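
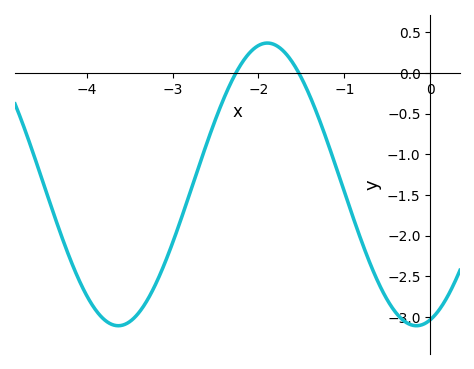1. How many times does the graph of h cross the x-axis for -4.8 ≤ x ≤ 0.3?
2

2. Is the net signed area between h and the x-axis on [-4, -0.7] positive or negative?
negative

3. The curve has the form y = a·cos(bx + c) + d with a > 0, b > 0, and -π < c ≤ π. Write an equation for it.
y = 1.74cos(1.8x - 2.9) - 1.37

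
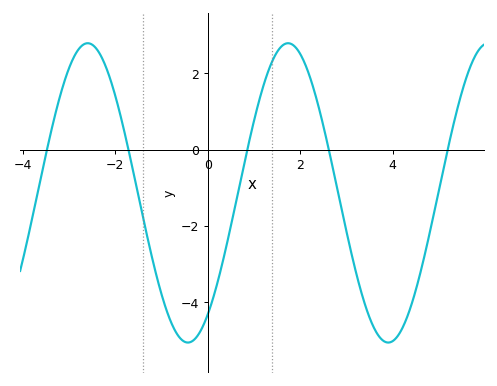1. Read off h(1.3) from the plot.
2.02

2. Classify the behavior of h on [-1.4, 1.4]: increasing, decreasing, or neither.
neither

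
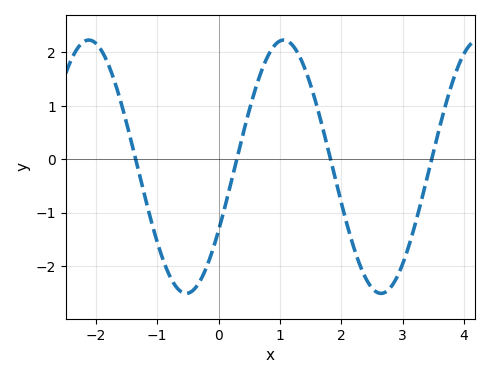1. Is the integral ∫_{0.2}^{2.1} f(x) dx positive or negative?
positive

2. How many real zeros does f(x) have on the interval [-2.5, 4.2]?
4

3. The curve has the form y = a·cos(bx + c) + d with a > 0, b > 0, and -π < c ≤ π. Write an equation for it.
y = 2.37cos(2x - 2.1) - 0.14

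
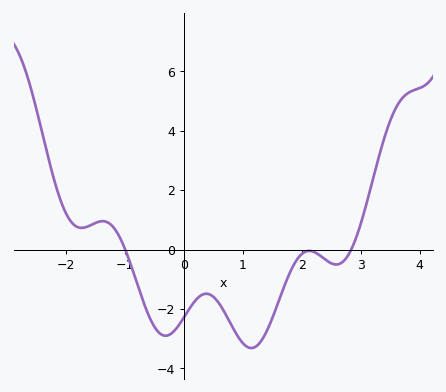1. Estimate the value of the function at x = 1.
-3.2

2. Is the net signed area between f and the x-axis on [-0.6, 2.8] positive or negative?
negative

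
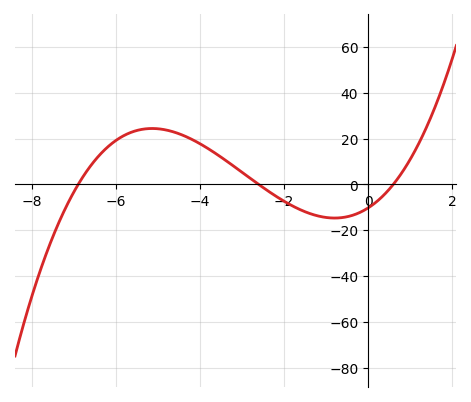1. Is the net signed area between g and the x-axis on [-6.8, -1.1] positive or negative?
positive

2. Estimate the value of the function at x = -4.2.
20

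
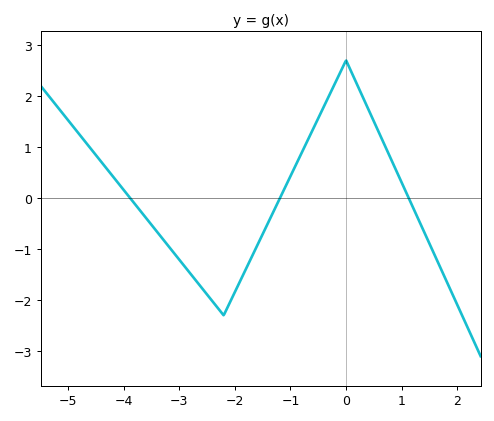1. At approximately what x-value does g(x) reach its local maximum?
-0.001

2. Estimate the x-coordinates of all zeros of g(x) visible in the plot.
-3.88, -1.19, 1.13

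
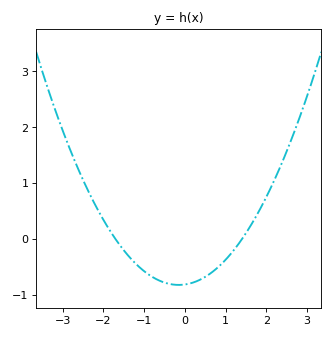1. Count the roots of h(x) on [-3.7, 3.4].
2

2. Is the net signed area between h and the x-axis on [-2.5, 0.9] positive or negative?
negative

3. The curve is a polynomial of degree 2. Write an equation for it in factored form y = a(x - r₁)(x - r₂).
y = 0.34(x + 1.7)(x - 1.4)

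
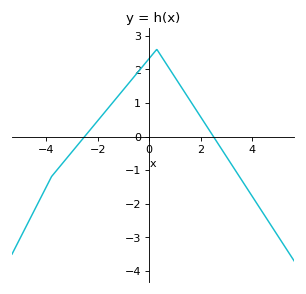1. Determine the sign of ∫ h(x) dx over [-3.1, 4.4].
positive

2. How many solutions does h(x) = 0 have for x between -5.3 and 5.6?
2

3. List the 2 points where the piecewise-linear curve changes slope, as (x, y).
(-3.8, -1.2); (0.3, 2.6)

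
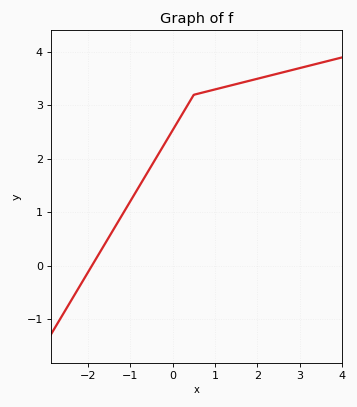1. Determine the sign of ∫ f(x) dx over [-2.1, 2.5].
positive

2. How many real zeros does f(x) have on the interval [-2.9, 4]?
1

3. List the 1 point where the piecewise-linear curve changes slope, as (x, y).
(0.5, 3.2)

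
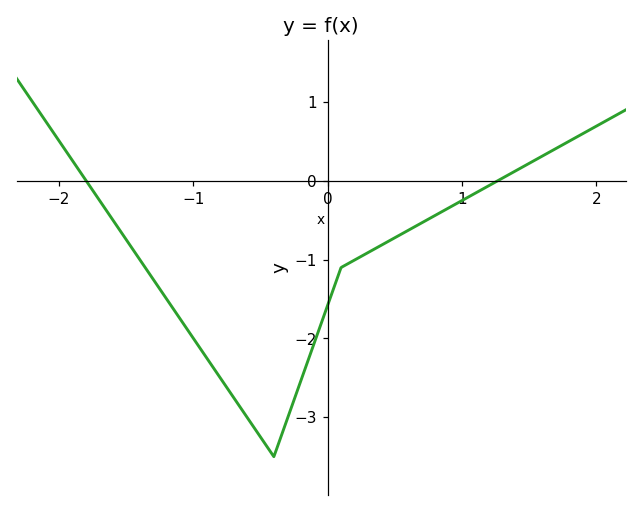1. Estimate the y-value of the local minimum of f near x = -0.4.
-3.5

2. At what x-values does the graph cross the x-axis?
-1.8, 1.27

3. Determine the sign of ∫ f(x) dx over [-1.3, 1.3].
negative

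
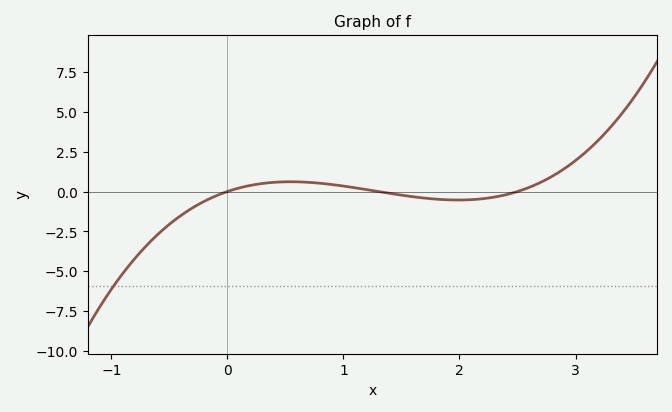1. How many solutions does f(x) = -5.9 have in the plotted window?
1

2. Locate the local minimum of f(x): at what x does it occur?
2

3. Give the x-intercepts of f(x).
0, 1.3, 2.5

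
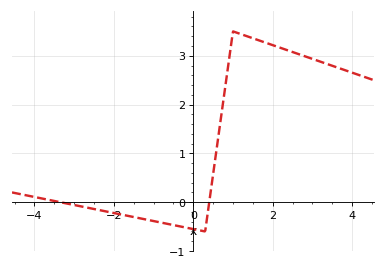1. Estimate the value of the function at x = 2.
3.22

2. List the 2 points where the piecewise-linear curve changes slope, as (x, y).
(0.3, -0.6); (1, 3.5)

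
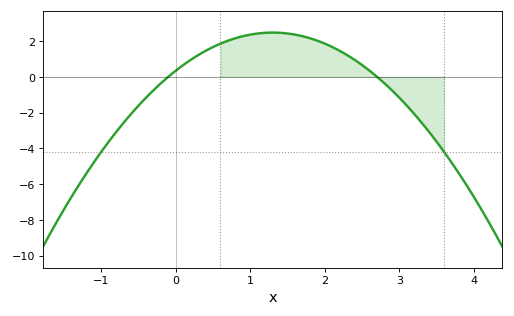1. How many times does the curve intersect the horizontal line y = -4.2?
2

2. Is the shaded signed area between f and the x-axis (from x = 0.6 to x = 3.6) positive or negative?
positive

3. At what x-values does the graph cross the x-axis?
-0.1, 2.7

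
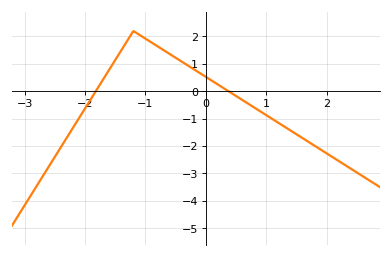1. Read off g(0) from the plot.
0.525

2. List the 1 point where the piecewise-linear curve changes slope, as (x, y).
(-1.2, 2.2)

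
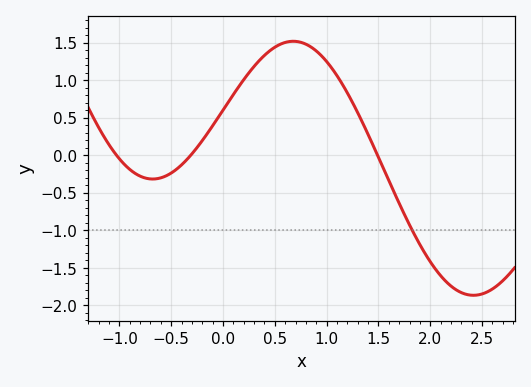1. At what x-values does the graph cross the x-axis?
-1, -0.3, 1.5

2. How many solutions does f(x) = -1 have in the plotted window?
1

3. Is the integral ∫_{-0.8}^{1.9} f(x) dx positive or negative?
positive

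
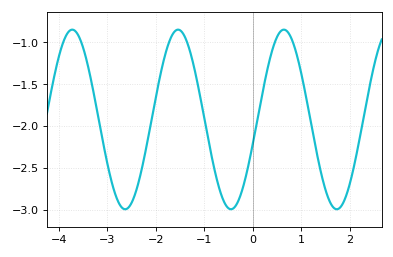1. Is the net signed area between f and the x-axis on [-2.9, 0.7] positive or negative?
negative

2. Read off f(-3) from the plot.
-2.45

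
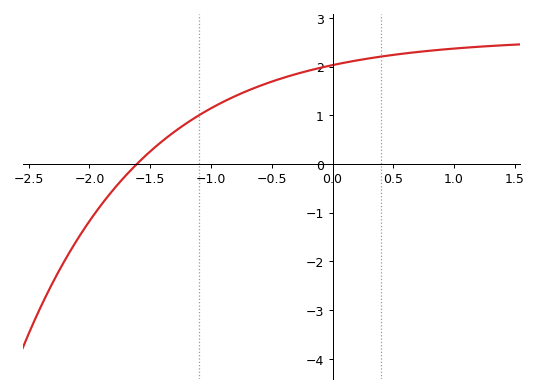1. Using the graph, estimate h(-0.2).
1.91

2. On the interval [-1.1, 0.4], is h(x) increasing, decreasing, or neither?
increasing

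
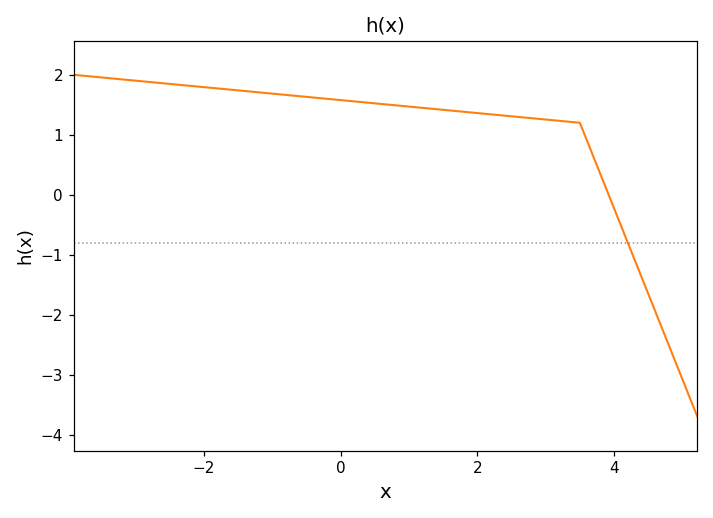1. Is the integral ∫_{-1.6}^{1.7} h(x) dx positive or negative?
positive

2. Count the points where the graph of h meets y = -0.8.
1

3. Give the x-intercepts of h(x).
4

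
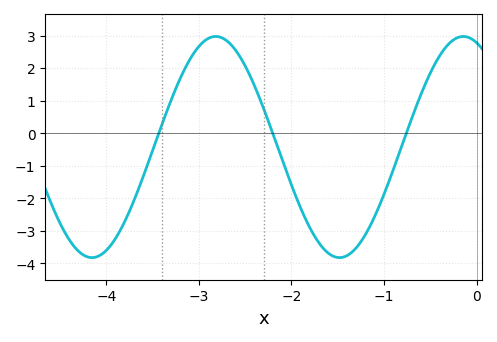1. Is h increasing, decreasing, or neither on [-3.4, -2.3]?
neither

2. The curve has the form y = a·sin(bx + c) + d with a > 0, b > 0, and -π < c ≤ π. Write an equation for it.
y = 3.4sin(2.35x + 1.91) - 0.42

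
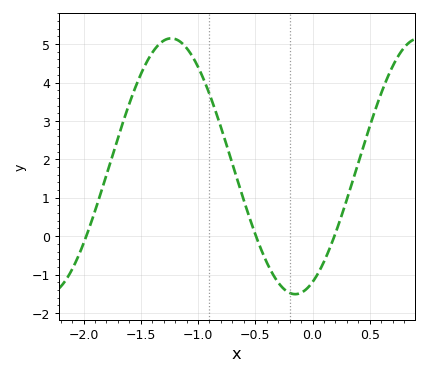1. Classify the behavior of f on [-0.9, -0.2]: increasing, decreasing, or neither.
decreasing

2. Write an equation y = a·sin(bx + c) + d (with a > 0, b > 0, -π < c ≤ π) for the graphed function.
y = 3.33sin(2.9x - 1.13) + 1.82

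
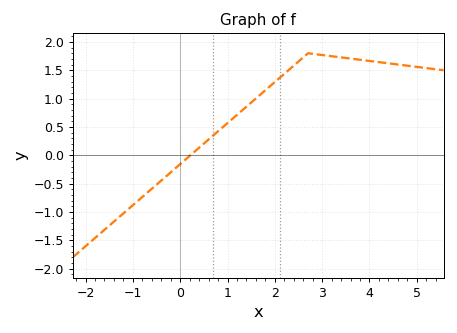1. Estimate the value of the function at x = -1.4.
-1.17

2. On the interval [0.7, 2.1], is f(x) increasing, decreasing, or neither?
increasing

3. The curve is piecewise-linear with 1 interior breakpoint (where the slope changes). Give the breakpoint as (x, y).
(2.7, 1.8)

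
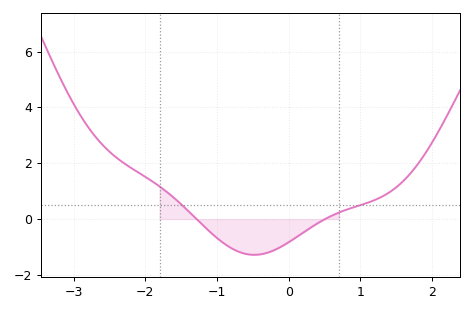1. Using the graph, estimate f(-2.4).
2.2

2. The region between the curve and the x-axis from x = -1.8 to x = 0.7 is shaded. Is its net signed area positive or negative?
negative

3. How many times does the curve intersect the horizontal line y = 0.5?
2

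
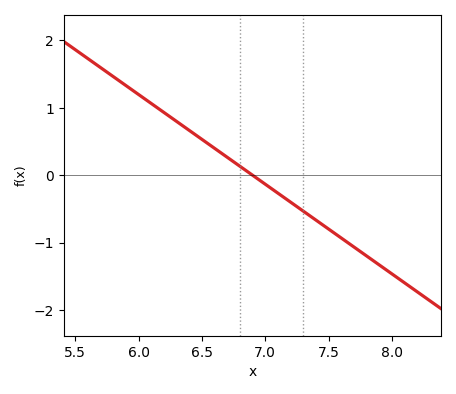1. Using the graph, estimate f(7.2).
-0.399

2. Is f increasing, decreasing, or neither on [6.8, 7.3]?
decreasing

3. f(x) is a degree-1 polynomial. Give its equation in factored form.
y = -1.33(x - 6.9)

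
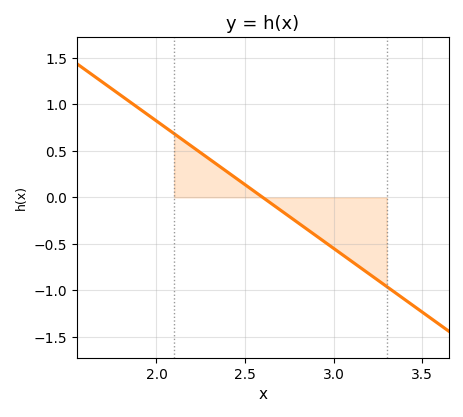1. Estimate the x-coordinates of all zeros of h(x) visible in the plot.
2.6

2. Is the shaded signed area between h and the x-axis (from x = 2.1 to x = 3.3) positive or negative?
negative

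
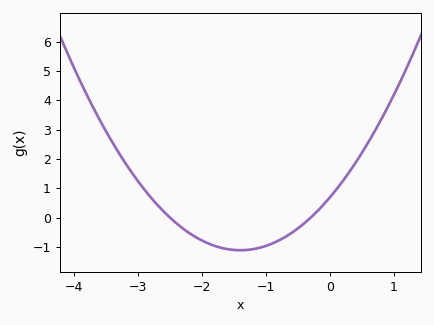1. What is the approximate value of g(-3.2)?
1.87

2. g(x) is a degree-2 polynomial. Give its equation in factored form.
y = 0.92(x + 2.5)(x + 0.3)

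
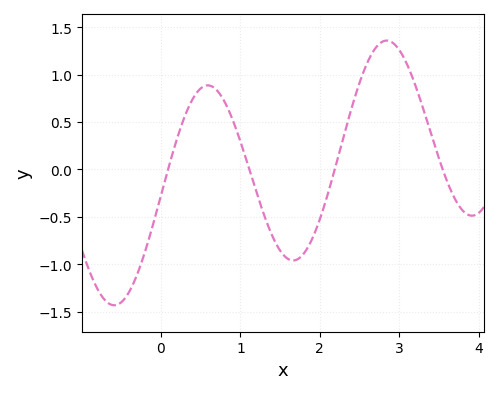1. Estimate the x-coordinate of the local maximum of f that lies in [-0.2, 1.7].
0.6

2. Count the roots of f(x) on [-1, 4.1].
4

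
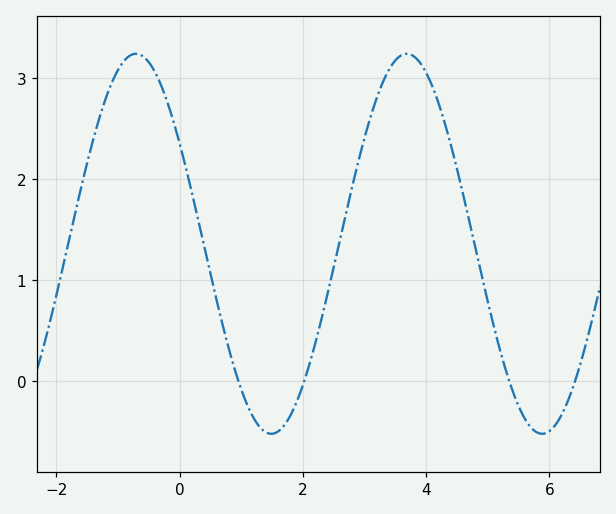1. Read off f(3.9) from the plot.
3.2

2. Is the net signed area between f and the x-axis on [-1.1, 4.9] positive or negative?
positive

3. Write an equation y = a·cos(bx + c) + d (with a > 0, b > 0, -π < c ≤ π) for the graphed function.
y = 1.88cos(1.4x + 1) + 1.36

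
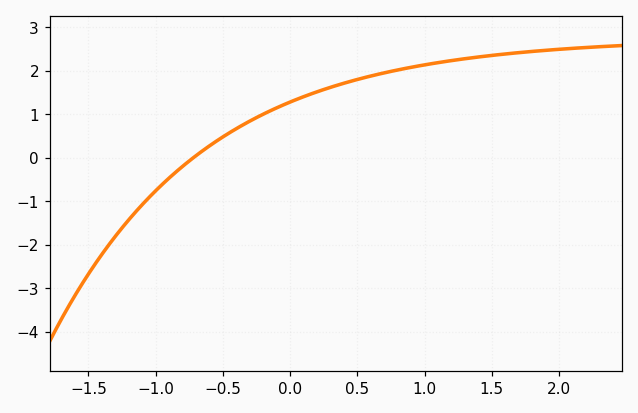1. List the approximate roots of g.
-0.72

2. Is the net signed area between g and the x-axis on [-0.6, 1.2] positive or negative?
positive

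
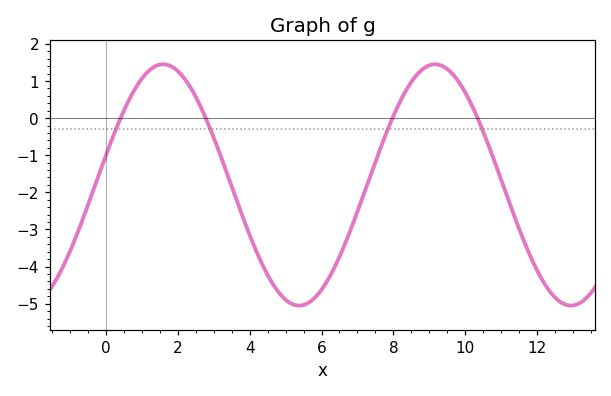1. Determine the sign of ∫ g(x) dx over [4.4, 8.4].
negative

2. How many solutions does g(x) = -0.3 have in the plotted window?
4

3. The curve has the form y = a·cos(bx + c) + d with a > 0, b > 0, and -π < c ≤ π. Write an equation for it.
y = 3.25cos(0.83x - 1.32) - 1.8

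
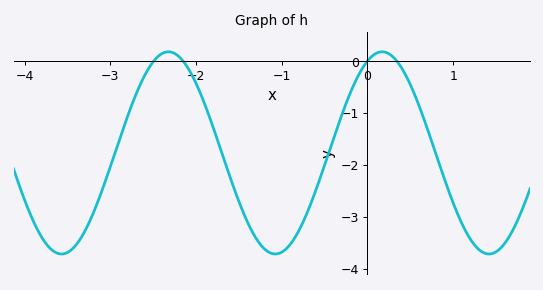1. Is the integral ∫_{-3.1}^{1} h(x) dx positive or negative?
negative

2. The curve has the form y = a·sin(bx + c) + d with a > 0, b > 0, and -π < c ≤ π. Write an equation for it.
y = 1.95sin(2.52x + 1.14) - 1.77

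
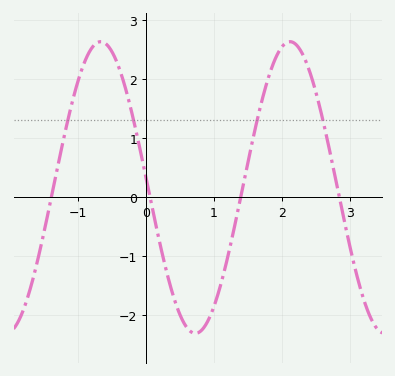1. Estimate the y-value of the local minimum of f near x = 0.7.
-2.31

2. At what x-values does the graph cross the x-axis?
-1.39, 0.06, 1.39, 2.84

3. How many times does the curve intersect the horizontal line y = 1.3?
4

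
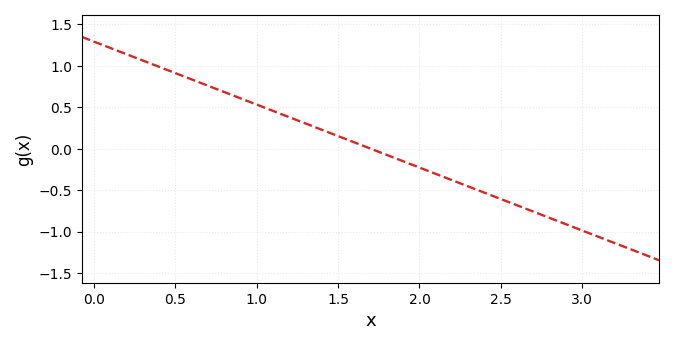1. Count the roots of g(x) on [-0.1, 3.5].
1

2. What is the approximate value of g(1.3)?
0.3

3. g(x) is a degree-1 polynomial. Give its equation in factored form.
y = -0.76(x - 1.7)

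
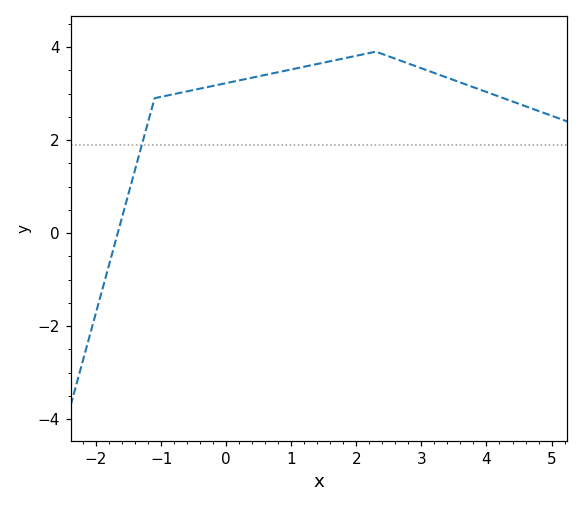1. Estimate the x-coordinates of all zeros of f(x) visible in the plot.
-1.67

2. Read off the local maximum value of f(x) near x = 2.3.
3.9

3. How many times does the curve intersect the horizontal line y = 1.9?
1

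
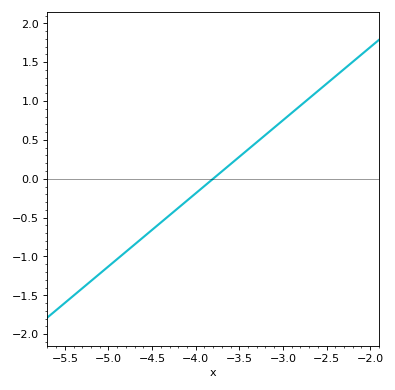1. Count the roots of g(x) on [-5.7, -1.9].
1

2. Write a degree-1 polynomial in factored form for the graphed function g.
y = 0.94(x + 3.8)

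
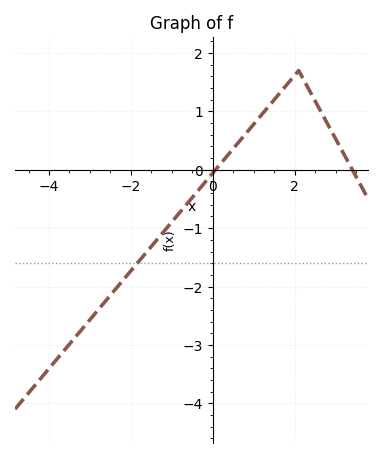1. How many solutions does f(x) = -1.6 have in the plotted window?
1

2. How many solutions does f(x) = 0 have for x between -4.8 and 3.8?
2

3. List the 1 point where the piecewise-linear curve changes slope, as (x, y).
(2.1, 1.7)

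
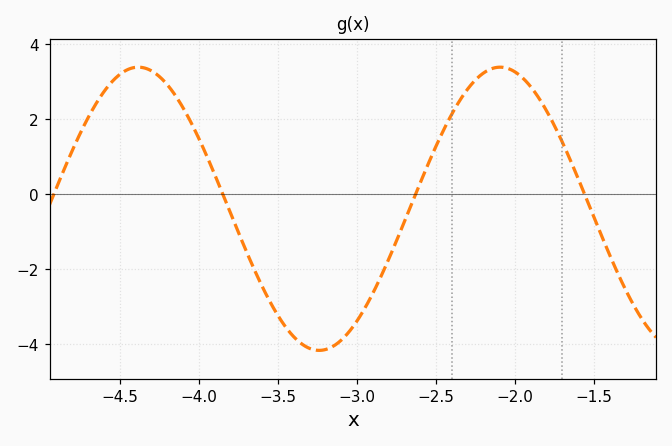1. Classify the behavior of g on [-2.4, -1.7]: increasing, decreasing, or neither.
neither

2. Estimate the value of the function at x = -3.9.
0.511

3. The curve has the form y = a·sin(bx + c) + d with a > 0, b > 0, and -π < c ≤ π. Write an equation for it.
y = 3.77sin(2.74x + 1.02) - 0.39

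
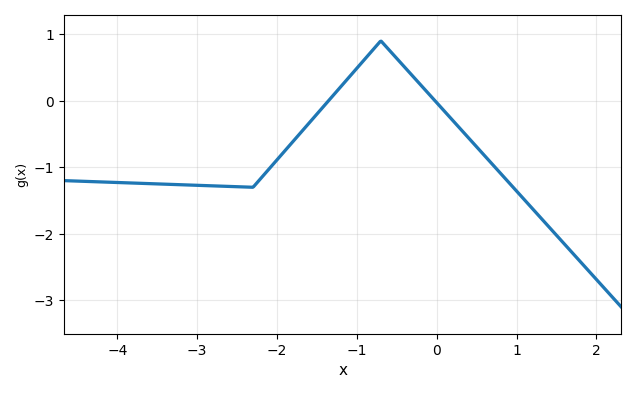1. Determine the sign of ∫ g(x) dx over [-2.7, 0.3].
negative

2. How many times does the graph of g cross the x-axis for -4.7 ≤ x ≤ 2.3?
2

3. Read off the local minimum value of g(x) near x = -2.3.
-1.3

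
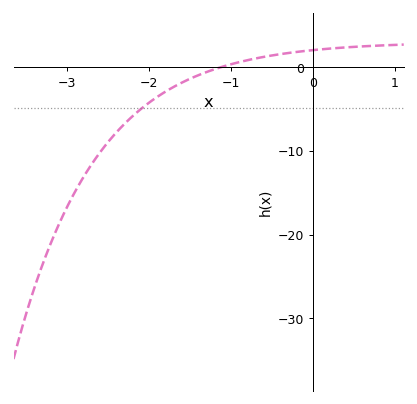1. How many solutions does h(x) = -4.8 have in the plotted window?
1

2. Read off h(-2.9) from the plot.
-15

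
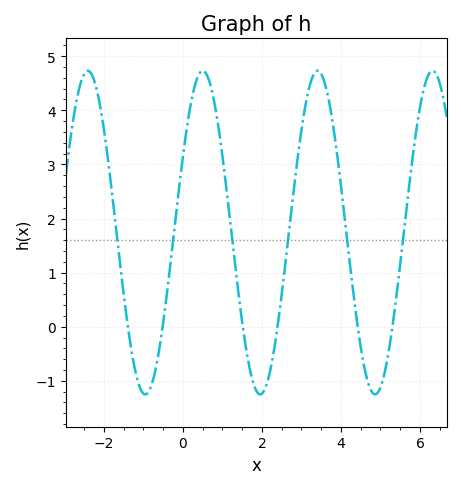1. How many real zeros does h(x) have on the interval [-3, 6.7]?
6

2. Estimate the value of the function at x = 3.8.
3.72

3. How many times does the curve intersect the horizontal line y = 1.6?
6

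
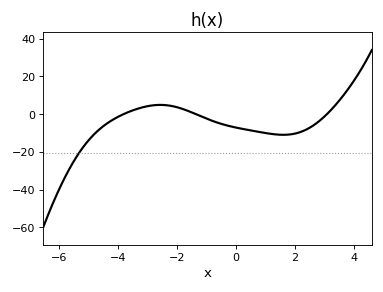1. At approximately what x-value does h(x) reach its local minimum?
1.6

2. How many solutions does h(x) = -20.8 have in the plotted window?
1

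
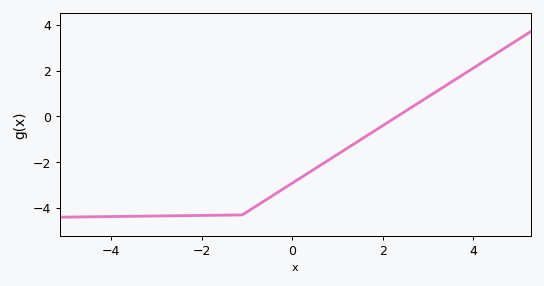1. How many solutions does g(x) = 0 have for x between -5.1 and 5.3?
1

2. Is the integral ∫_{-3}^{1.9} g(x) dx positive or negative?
negative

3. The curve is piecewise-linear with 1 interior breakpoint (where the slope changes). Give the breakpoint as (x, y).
(-1.1, -4.3)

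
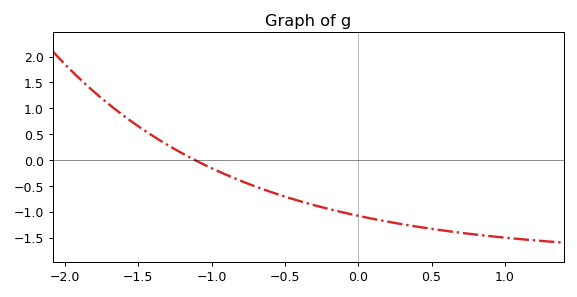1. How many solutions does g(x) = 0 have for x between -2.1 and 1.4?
1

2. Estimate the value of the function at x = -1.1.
-0.02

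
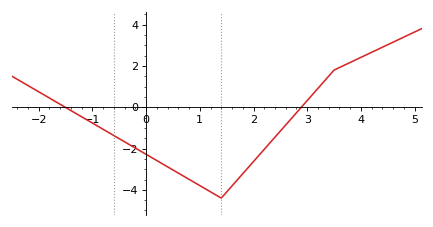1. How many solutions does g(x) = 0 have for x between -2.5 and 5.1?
2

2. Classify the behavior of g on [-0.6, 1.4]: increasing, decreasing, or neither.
decreasing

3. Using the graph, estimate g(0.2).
-2.58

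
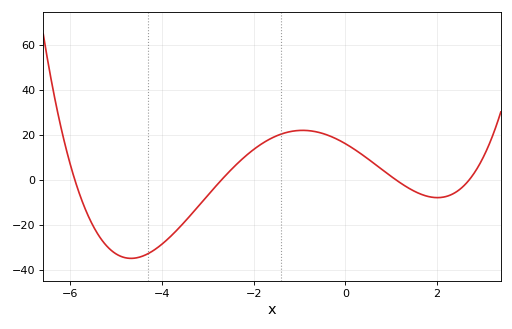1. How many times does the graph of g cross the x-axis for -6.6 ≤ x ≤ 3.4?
4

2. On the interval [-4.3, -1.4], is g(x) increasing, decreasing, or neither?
increasing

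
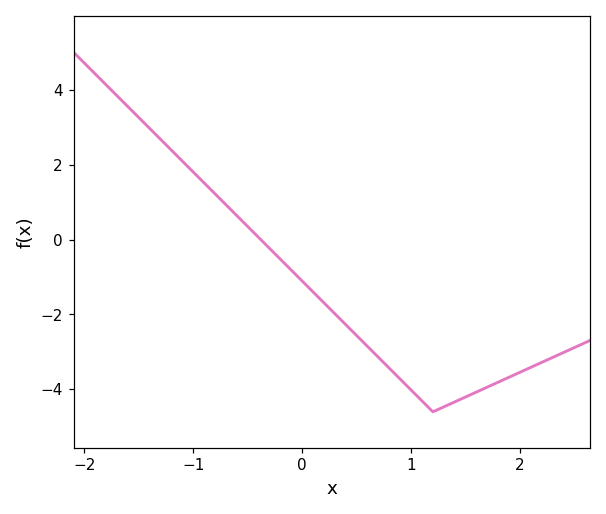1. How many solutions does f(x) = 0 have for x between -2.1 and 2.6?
1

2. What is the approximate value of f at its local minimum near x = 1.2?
-4.6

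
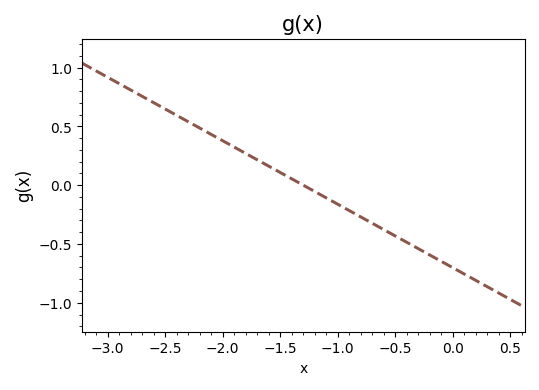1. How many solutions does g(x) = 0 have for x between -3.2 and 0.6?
1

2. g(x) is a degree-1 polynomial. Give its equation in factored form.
y = -0.54(x + 1.3)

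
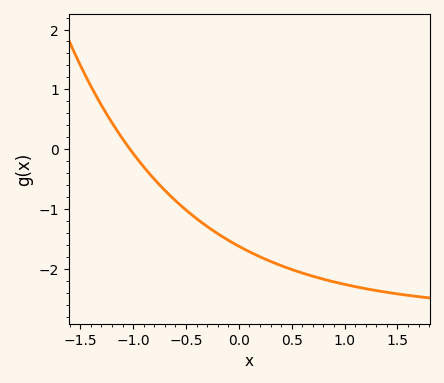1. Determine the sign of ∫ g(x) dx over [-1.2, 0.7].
negative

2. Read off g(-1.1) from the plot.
0.175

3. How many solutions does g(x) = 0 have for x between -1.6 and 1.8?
1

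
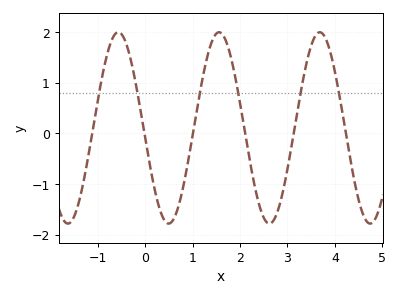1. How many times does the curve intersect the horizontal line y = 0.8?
6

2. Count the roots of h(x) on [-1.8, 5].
6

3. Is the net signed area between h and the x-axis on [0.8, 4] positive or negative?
positive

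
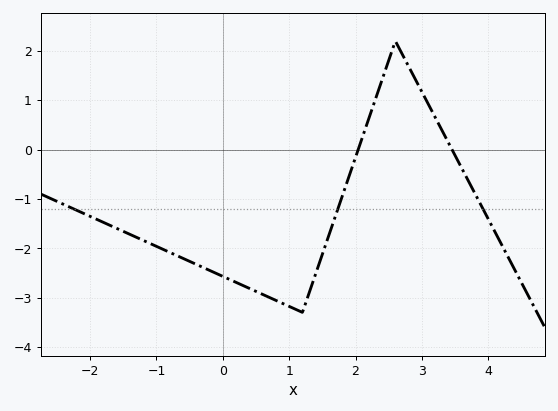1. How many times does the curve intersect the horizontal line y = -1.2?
3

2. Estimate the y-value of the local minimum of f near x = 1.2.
-3.3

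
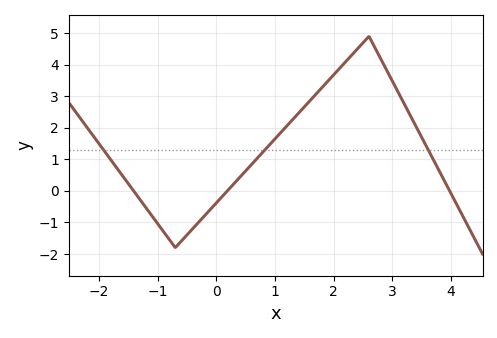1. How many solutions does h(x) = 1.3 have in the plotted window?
3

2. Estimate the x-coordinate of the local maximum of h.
2.6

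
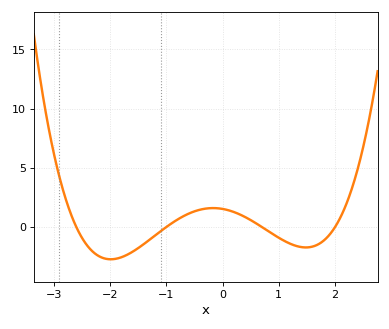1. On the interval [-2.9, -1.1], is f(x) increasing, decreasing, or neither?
neither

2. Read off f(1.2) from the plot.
-1.4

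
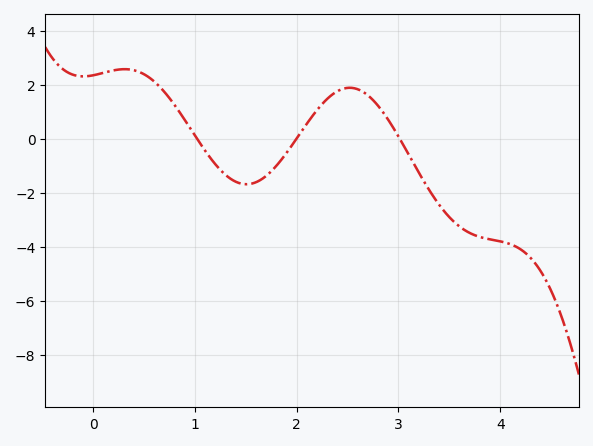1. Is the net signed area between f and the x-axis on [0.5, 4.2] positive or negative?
negative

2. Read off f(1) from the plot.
0.2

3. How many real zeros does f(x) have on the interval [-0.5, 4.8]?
3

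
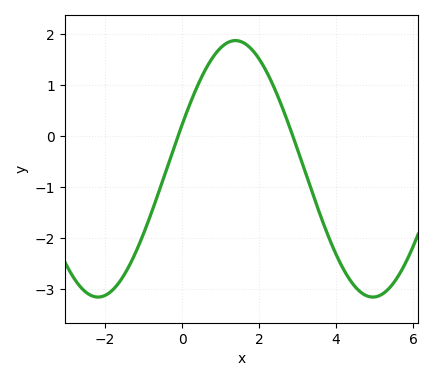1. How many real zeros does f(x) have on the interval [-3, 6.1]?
2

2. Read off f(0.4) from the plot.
0.982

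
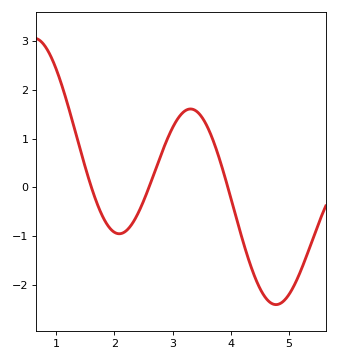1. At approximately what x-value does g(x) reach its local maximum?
3.3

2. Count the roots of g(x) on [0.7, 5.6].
3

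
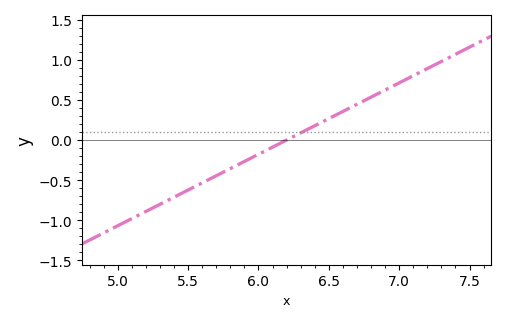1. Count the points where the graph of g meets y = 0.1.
1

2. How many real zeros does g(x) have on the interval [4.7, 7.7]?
1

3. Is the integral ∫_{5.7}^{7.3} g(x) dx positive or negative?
positive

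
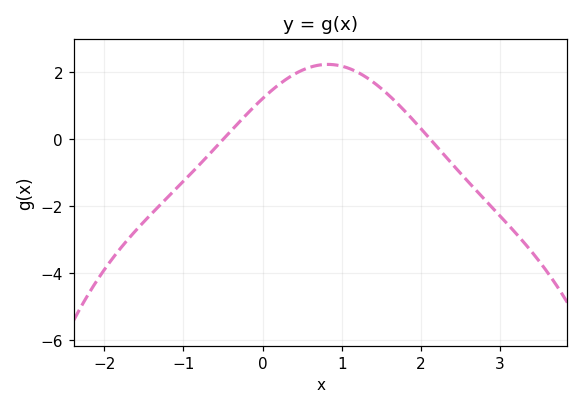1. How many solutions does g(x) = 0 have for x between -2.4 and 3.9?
2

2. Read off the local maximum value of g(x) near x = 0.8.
2.2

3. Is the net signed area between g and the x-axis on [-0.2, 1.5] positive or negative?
positive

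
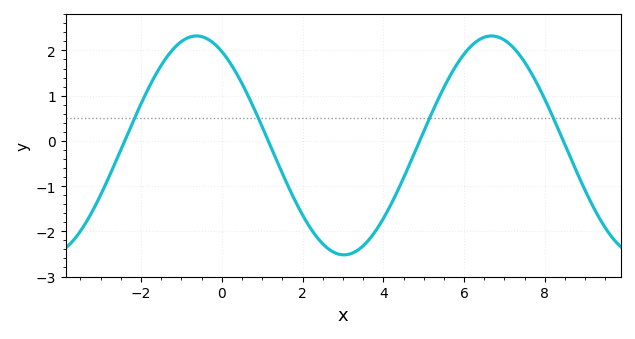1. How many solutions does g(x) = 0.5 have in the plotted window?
4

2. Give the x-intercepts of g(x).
-2.4, 1.2, 4.8, 8.4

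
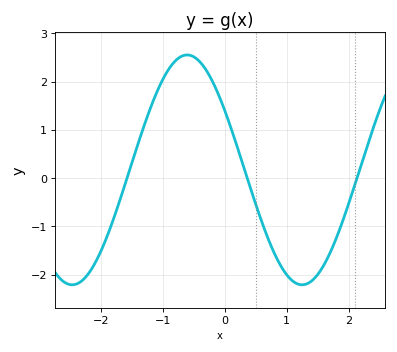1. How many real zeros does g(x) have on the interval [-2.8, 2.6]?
3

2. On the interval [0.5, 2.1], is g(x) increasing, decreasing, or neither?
neither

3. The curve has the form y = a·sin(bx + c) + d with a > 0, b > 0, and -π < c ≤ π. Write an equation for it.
y = 2.38sin(1.7x + 2.6) + 0.17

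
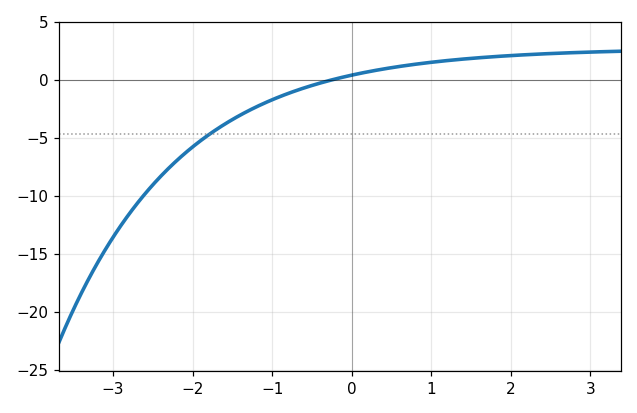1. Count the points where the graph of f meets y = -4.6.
1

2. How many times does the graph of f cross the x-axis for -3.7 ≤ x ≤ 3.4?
1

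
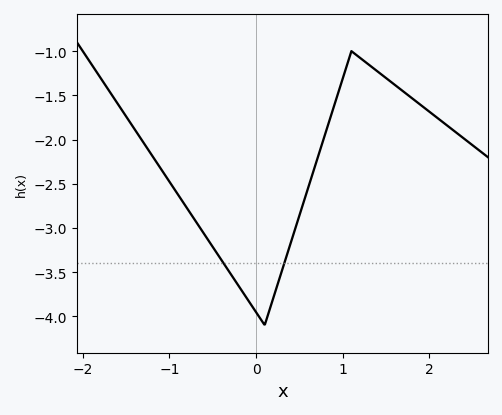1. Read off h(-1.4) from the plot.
-1.9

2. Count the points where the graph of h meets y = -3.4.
2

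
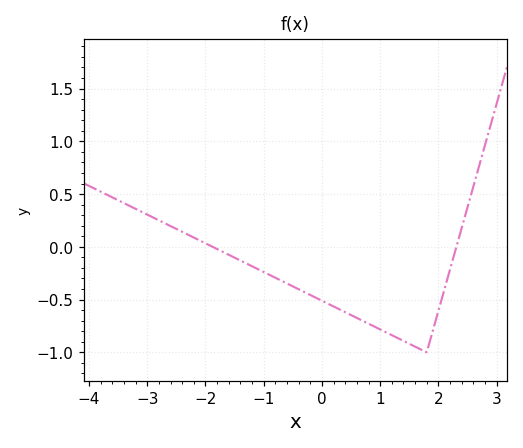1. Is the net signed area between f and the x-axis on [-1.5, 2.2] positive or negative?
negative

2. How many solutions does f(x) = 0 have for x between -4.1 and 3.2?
2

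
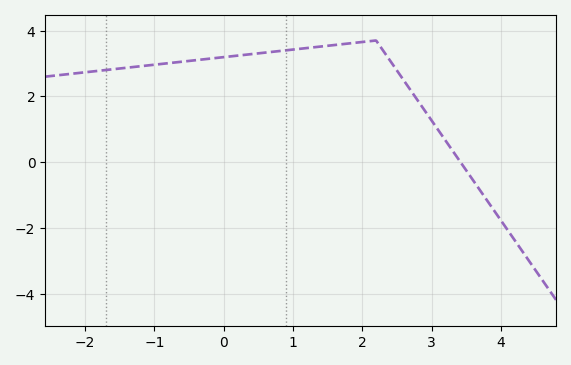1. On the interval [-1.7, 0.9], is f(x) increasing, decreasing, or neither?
increasing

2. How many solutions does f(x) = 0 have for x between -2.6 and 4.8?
1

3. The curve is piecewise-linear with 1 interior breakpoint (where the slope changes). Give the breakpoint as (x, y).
(2.2, 3.7)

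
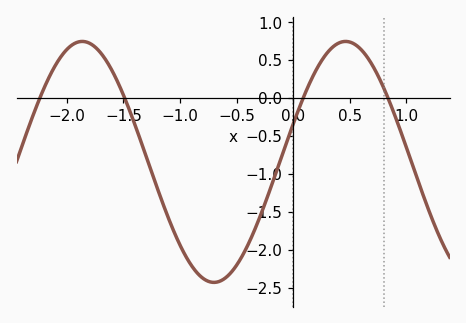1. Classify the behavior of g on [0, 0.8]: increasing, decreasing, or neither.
neither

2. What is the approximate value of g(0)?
-0.337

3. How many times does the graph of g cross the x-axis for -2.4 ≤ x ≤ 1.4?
4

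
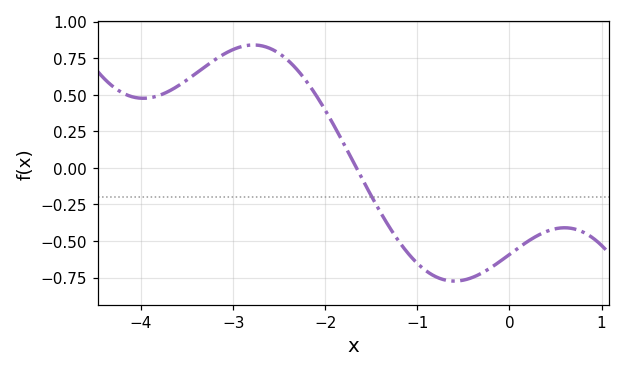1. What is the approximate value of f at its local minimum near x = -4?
0.476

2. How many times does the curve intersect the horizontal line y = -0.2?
1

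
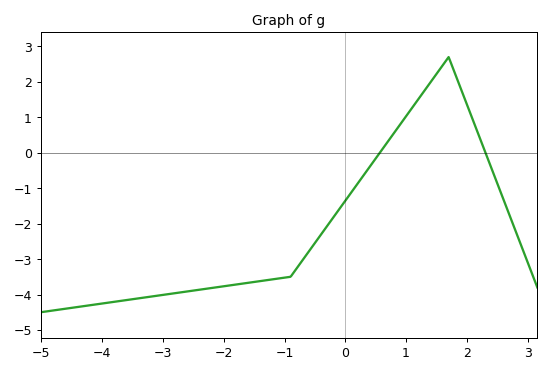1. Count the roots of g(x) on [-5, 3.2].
2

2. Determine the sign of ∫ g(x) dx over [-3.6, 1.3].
negative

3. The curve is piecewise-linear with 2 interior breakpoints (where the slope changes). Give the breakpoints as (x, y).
(-0.9, -3.5); (1.7, 2.7)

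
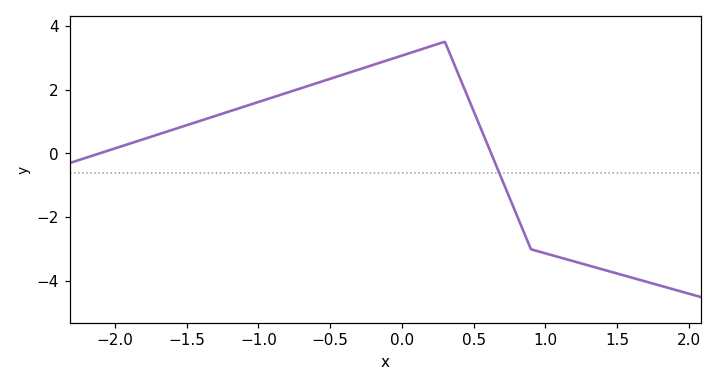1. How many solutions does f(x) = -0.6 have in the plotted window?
1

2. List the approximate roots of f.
-2.11, 0.623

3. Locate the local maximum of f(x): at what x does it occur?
0.3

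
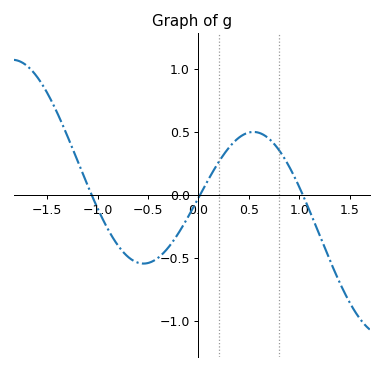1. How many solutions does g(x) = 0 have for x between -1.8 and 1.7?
3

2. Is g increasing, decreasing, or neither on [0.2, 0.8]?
neither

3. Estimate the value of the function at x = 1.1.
-0.15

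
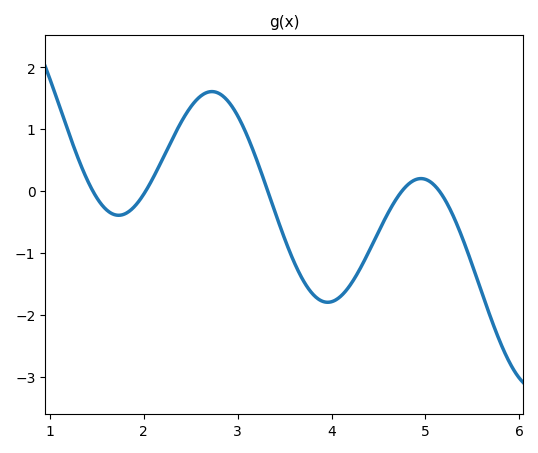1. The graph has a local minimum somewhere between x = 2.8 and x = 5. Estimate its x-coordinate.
3.96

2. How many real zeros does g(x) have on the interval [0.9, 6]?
5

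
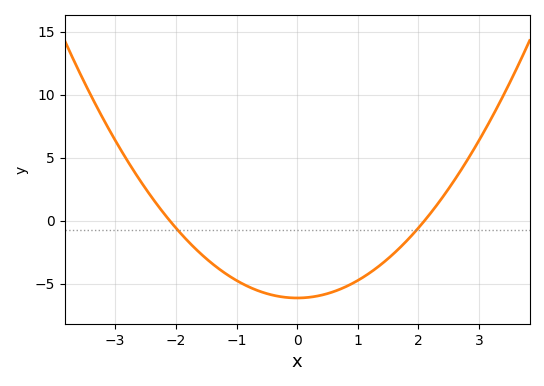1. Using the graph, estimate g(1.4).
-3.41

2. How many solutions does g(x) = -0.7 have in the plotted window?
2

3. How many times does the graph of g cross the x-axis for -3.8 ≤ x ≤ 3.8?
2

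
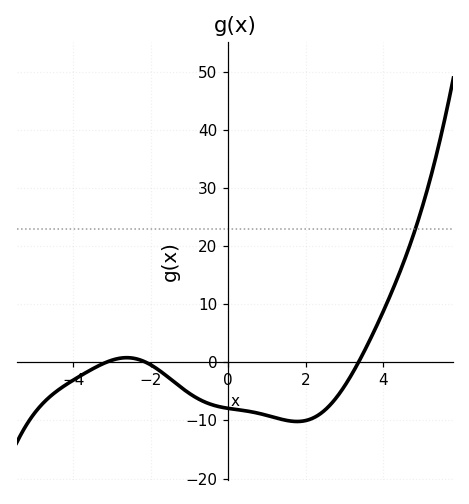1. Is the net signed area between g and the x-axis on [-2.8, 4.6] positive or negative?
negative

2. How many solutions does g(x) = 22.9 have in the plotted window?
1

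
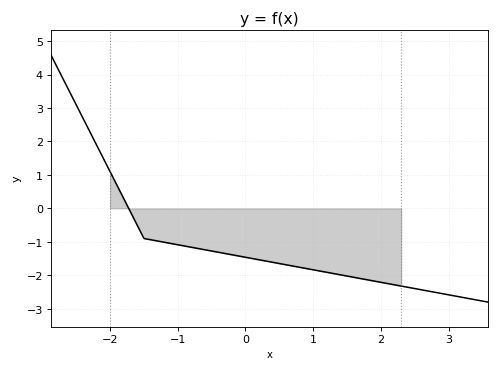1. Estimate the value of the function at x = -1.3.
-1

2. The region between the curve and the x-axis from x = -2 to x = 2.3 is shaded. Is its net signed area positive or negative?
negative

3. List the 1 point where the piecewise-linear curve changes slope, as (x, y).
(-1.5, -0.9)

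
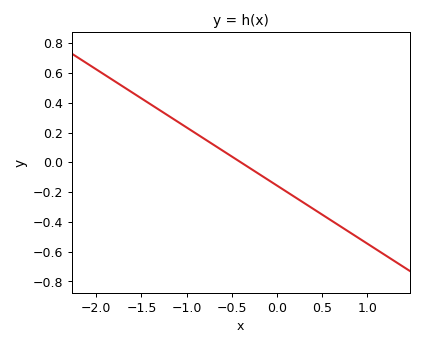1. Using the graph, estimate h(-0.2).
-0.078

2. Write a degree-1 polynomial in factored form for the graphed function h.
y = -0.39(x + 0.4)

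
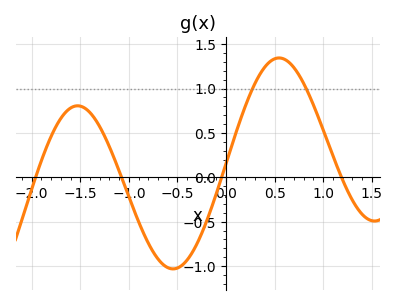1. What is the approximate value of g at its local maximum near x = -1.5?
0.805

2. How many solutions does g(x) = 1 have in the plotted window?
2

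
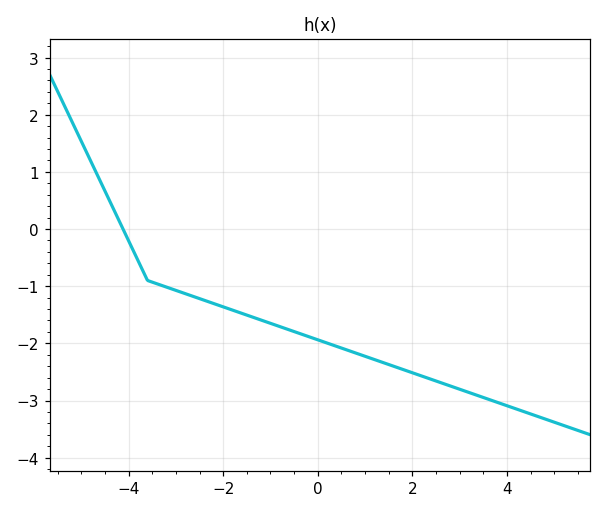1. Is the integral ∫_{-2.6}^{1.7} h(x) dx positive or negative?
negative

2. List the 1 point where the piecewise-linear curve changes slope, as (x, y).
(-3.6, -0.9)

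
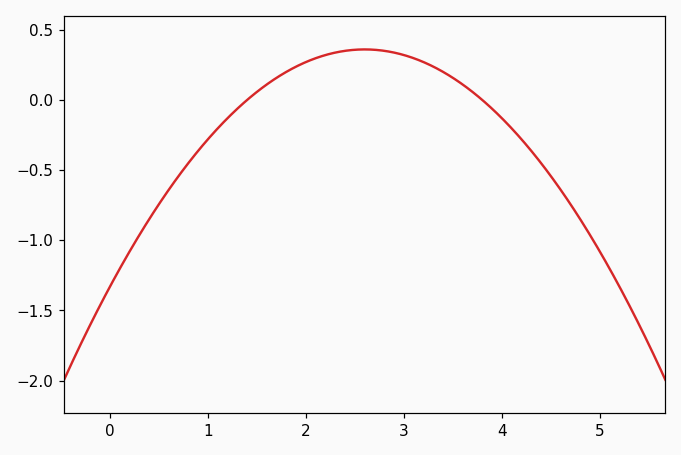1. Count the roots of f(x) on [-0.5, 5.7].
2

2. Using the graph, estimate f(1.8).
0.2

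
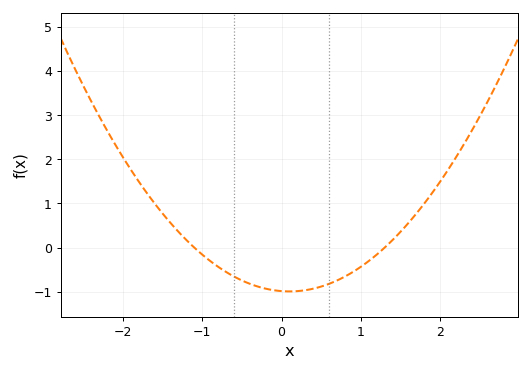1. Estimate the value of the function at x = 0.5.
-0.9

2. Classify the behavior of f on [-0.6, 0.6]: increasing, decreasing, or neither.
neither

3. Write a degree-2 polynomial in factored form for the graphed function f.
y = 0.69(x + 1.1)(x - 1.3)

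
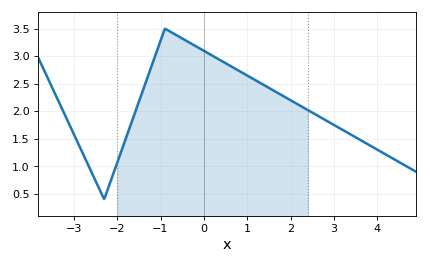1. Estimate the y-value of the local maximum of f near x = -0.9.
3.5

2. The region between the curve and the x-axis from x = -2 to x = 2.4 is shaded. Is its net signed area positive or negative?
positive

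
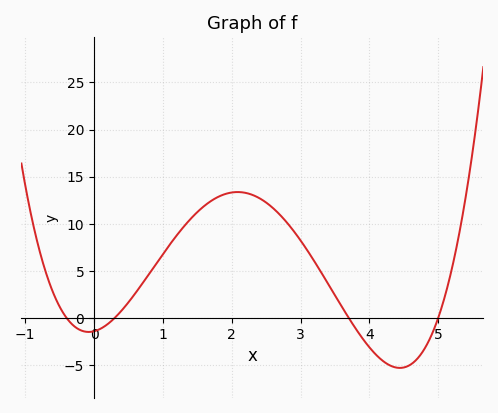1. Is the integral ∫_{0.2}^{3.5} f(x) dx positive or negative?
positive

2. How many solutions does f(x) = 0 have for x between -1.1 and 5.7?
4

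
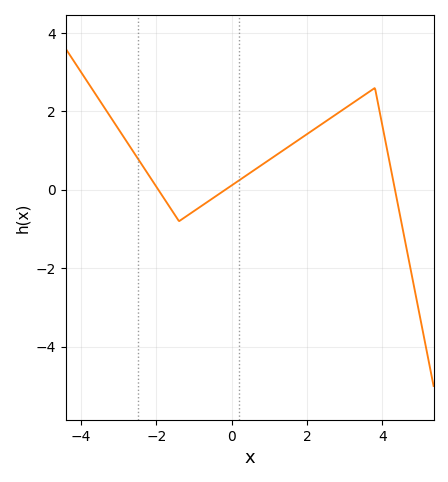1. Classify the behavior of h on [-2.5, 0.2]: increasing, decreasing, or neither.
neither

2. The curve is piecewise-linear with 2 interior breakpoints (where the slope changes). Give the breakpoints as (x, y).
(-1.4, -0.8); (3.8, 2.6)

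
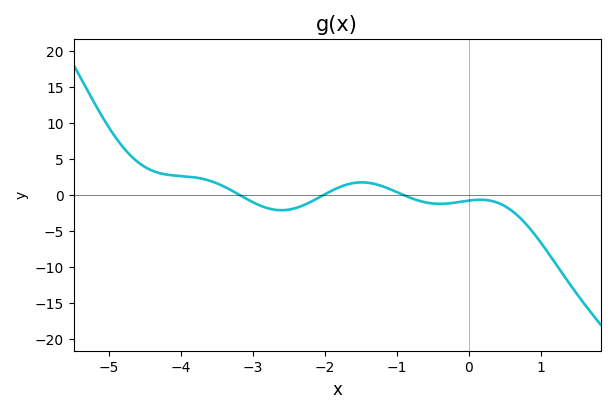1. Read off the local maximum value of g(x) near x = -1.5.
1.76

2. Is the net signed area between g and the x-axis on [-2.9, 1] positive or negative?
negative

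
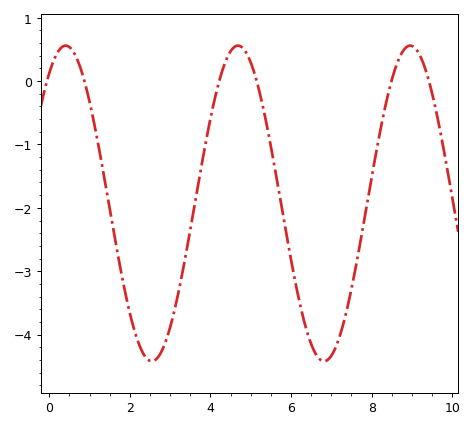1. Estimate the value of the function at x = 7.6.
-2.96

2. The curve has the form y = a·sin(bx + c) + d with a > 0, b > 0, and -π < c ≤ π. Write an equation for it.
y = 2.49sin(1.47x + 0.97) - 1.93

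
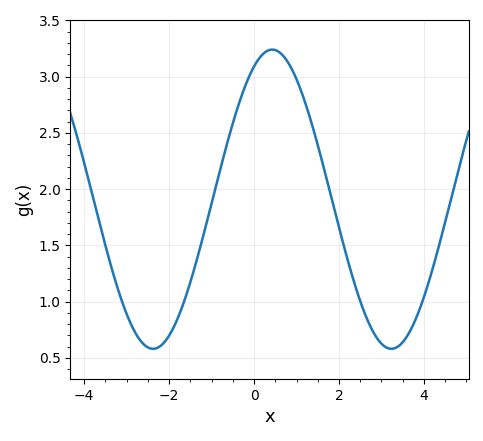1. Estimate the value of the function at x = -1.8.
0.85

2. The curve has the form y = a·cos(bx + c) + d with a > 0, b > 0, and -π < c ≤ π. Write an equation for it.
y = 1.33cos(1.1x - 0.48) + 1.91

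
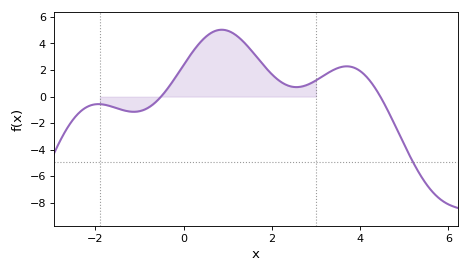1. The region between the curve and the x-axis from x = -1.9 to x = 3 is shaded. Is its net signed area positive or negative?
positive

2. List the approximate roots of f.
-0.6, 4.4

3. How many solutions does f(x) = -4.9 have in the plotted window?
1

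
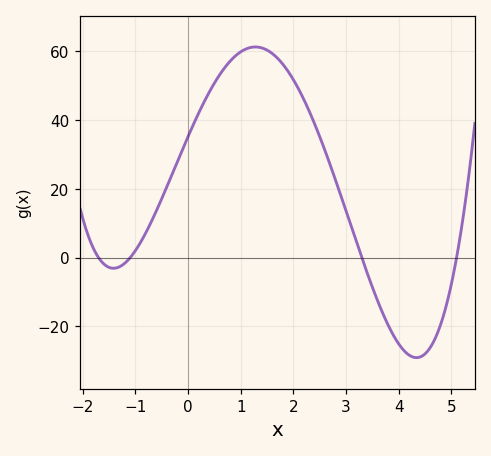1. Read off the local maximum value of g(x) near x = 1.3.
61.3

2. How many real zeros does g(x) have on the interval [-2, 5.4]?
4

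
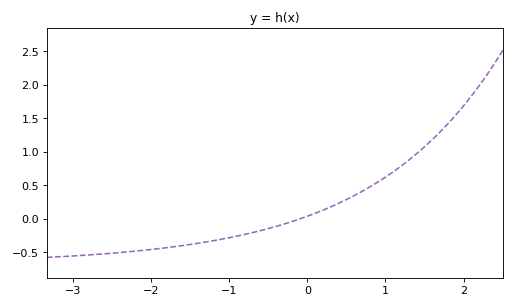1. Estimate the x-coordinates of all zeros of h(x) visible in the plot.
-0.1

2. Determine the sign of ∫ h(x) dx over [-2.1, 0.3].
negative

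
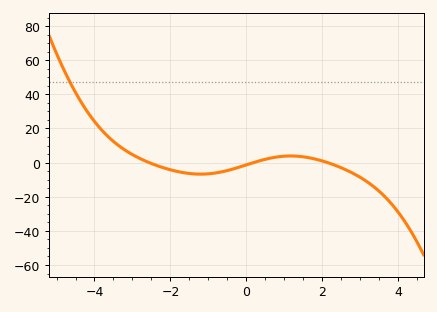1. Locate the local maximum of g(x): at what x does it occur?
1.17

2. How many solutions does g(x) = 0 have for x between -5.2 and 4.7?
3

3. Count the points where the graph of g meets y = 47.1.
1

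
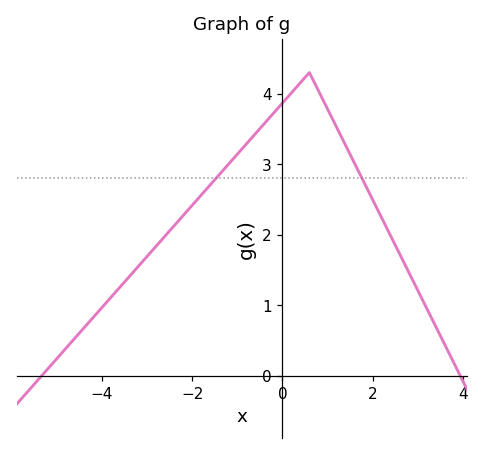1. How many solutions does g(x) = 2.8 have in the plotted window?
2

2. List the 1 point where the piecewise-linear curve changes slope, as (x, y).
(0.6, 4.3)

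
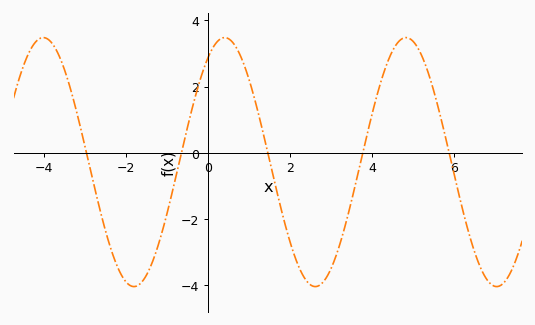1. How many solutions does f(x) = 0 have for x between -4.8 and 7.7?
5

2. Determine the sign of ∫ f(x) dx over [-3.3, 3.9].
negative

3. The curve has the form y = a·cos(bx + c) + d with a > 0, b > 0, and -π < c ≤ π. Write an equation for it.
y = 3.76cos(1.42x - 0.57) - 0.28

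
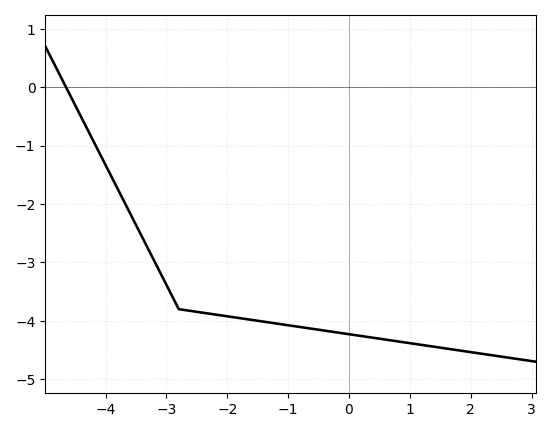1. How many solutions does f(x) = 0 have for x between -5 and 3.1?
1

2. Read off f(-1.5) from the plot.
-4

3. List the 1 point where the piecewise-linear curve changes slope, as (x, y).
(-2.8, -3.8)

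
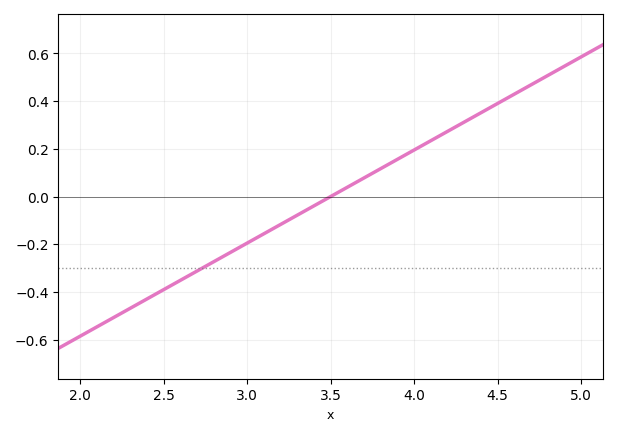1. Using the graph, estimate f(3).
-0.2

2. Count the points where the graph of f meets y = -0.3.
1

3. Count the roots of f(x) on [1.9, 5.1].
1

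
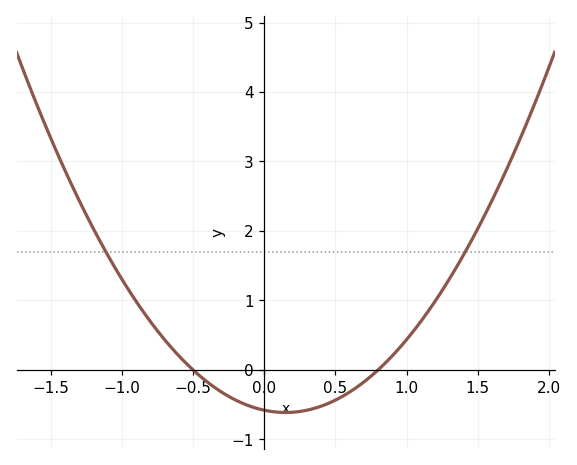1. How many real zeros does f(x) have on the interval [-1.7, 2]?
2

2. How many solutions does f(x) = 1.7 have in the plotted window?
2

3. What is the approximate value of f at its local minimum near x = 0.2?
-0.6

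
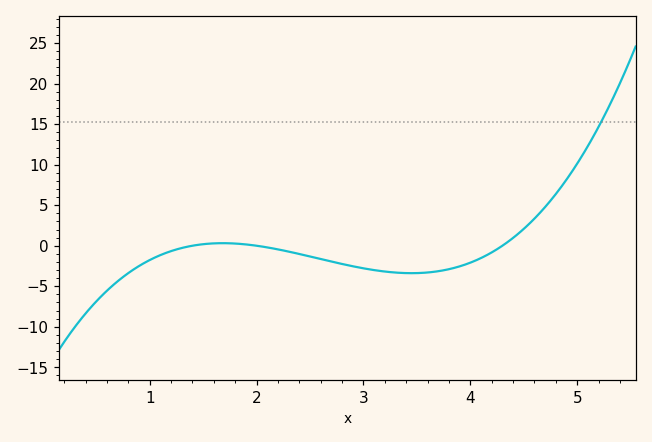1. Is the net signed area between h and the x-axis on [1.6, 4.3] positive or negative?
negative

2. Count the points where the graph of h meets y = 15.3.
1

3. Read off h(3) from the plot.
-3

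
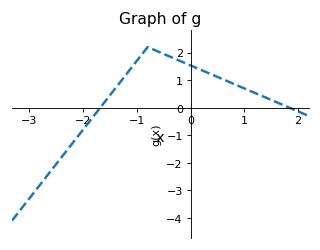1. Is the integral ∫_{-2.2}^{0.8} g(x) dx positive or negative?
positive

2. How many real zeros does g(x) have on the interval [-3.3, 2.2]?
2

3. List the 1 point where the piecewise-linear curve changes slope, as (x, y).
(-0.8, 2.2)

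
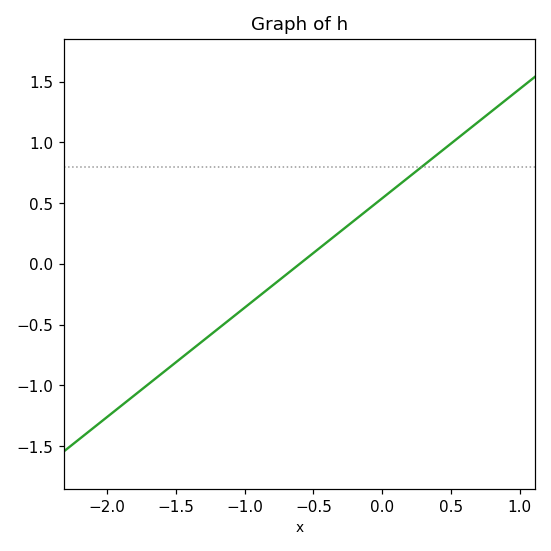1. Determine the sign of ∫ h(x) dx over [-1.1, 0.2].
positive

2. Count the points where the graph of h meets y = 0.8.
1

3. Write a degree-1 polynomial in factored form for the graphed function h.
y = 0.9(x + 0.6)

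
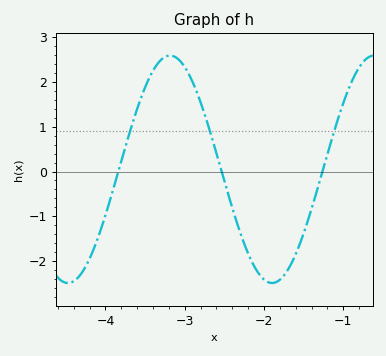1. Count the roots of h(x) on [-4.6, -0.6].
3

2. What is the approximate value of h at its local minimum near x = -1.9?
-2.5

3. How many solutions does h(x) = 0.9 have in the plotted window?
3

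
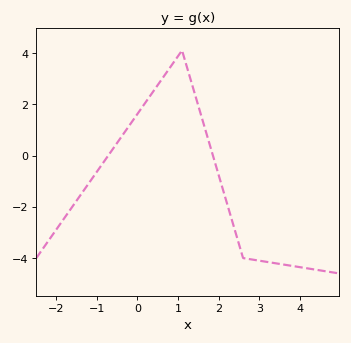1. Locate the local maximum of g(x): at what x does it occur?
1.1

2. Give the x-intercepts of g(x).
-0.714, 1.86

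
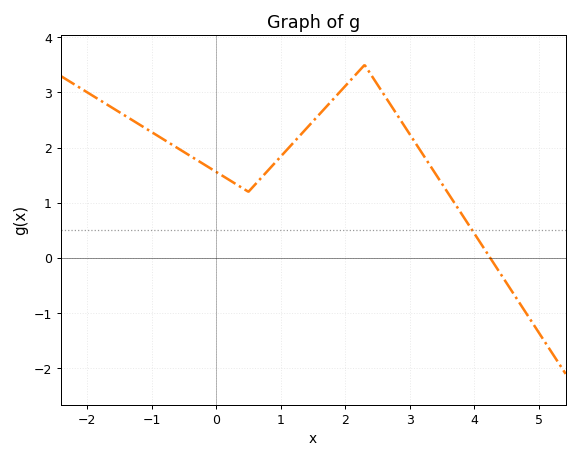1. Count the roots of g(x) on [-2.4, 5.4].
1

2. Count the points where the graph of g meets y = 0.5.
1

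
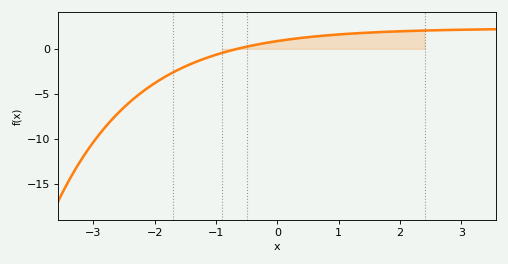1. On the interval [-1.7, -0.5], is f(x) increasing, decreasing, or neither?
increasing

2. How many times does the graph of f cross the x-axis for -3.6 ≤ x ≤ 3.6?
1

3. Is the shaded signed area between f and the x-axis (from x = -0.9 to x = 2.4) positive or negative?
positive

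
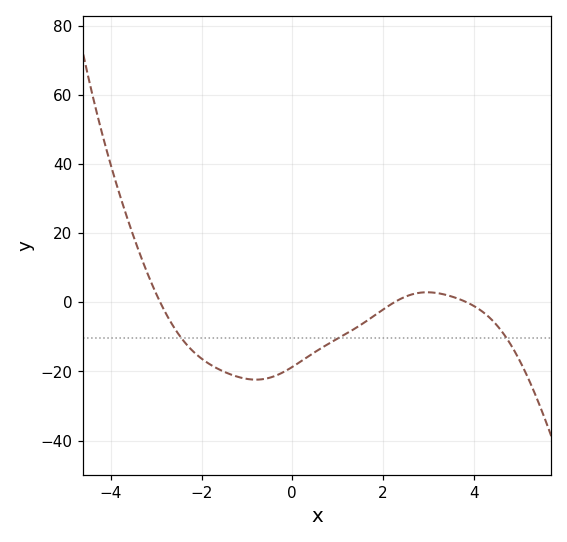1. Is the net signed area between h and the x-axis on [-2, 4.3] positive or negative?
negative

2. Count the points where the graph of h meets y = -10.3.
3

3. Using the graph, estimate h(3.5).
2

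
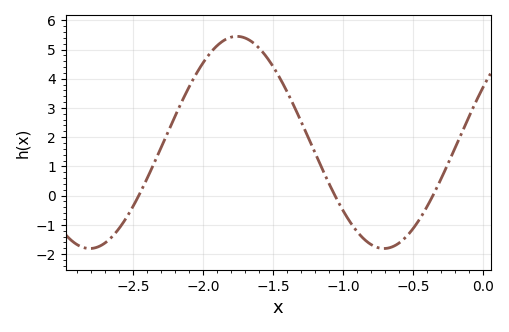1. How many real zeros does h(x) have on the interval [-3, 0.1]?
3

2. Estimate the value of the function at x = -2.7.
-1.6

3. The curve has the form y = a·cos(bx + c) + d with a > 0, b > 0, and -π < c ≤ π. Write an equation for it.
y = 3.63cos(3x - 1) + 1.82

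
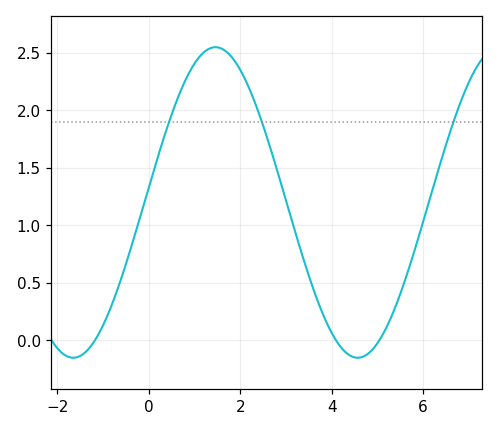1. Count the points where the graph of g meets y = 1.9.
3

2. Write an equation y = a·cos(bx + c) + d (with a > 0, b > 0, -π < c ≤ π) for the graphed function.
y = 1.35cos(1x - 1.5) + 1.2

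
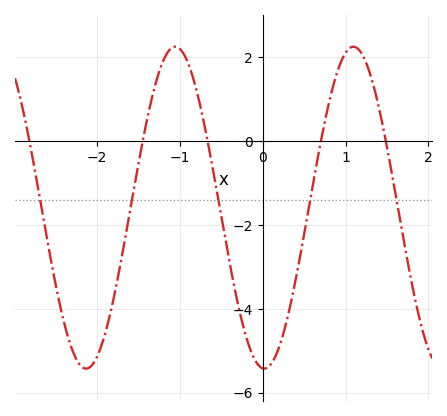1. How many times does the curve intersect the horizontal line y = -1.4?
5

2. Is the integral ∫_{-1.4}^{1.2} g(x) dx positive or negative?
negative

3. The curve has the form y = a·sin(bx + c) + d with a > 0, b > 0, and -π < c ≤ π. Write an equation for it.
y = 3.84sin(2.9x - 1.6) - 1.59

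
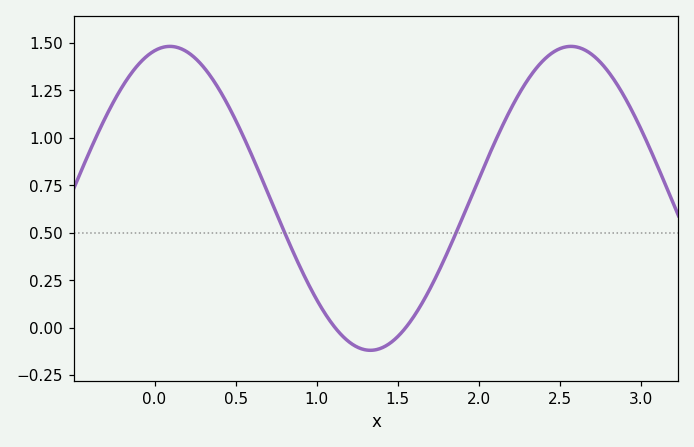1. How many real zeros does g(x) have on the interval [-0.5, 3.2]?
2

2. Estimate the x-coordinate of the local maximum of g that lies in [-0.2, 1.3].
0.1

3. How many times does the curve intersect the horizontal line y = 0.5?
2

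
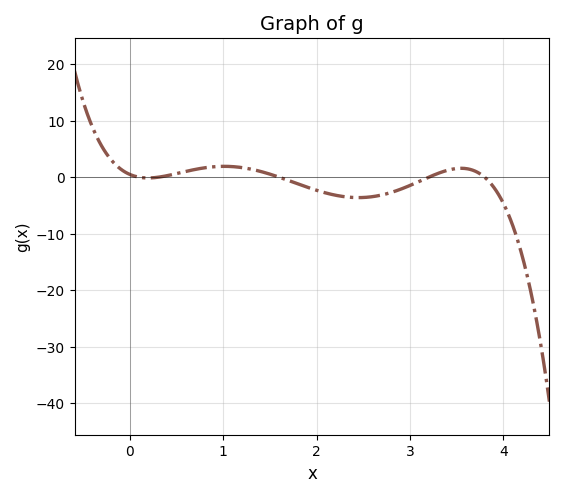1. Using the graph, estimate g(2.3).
-3.45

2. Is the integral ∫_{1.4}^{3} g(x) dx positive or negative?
negative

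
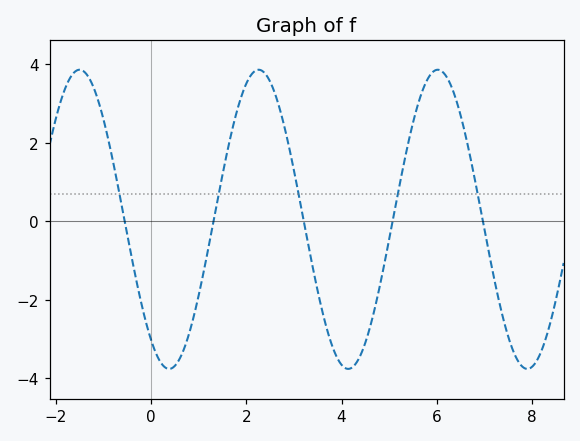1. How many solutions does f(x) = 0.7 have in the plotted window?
5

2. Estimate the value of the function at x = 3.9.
-3.46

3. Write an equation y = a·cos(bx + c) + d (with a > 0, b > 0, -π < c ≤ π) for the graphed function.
y = 3.81cos(1.67x + 2.51) + 0.05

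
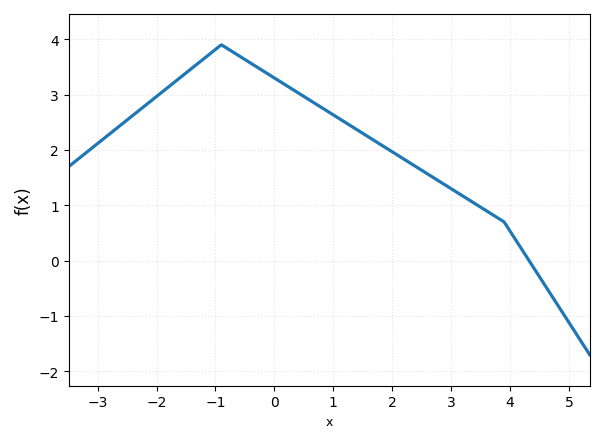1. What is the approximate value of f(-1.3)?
3.56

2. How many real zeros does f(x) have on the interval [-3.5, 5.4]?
1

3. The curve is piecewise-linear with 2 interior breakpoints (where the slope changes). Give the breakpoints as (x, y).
(-0.9, 3.9); (3.9, 0.7)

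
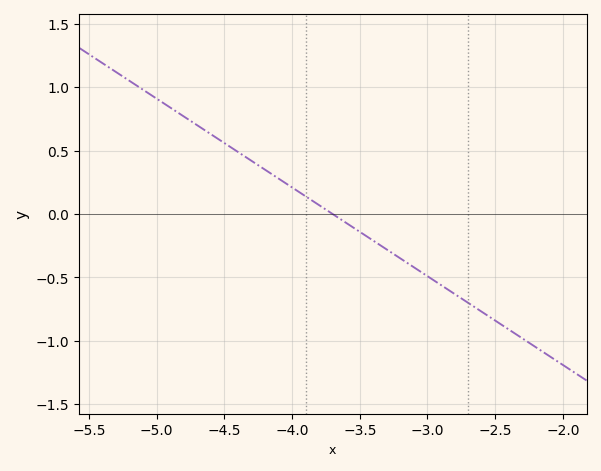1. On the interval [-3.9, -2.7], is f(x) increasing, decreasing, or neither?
decreasing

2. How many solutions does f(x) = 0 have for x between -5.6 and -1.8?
1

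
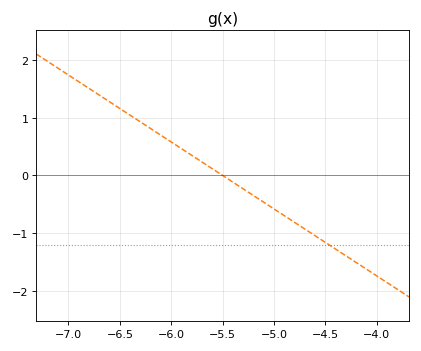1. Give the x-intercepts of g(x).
-5.5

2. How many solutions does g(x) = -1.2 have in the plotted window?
1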